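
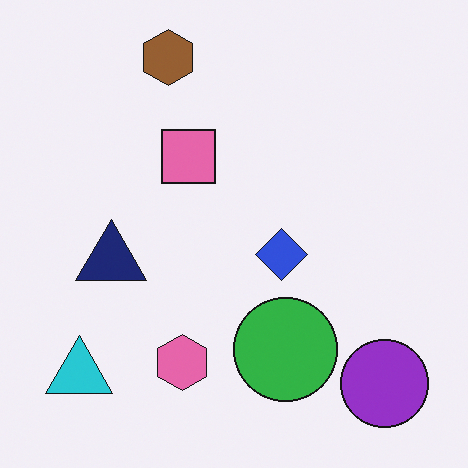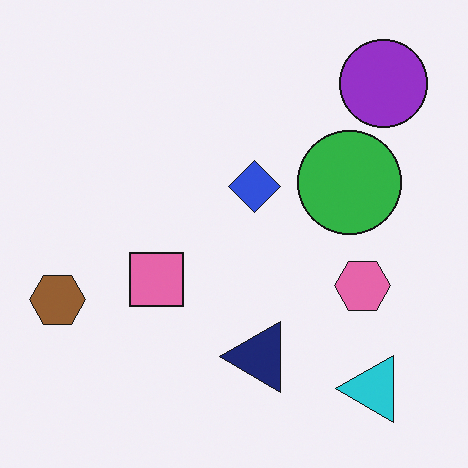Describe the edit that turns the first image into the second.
The image was rotated 90° counter-clockwise.

The purple circle sits in the bottom-right of the first image and the top-right of the second — consistent with a whole-image 90° counter-clockwise rotation.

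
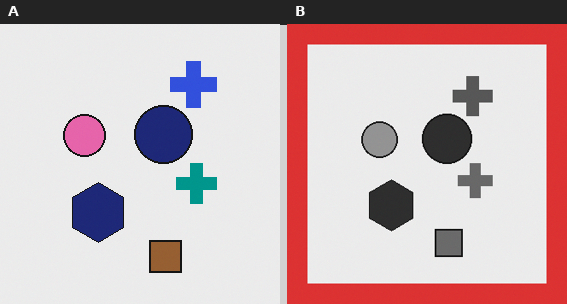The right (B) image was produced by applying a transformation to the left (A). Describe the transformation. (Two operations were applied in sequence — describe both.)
The transformation is: converted to grayscale, then framed with a red border.

All color is removed — every shape is now a shade of grey. A solid red frame runs around the edge of the right (B) image, with the content slightly shrunk inside it.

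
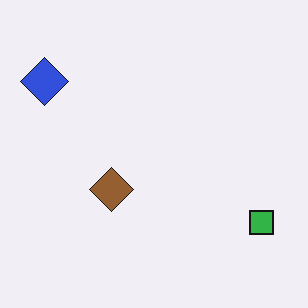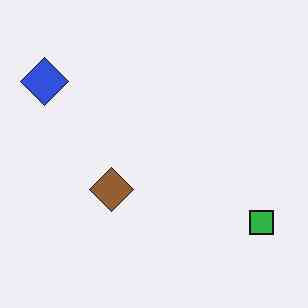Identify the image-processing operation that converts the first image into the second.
Given moderate JPEG compression.

Blocky 8×8 compression artifacts appear around shape edges and the flat background shows ringing — characteristic JPEG degradation.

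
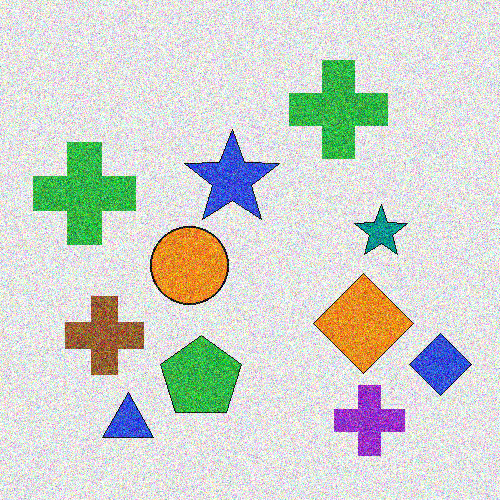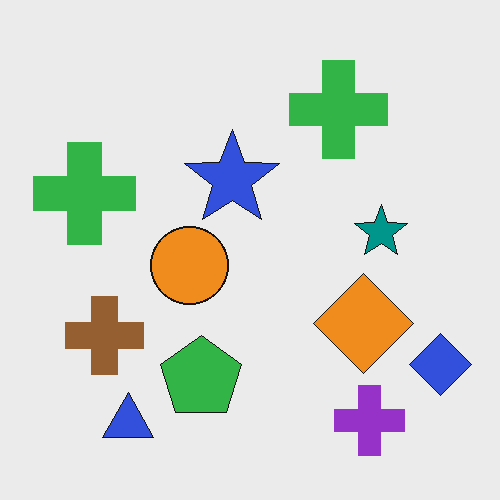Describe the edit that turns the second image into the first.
This is the original image degraded with heavy additive noise.

Random speckle covers the whole image, including the flat background.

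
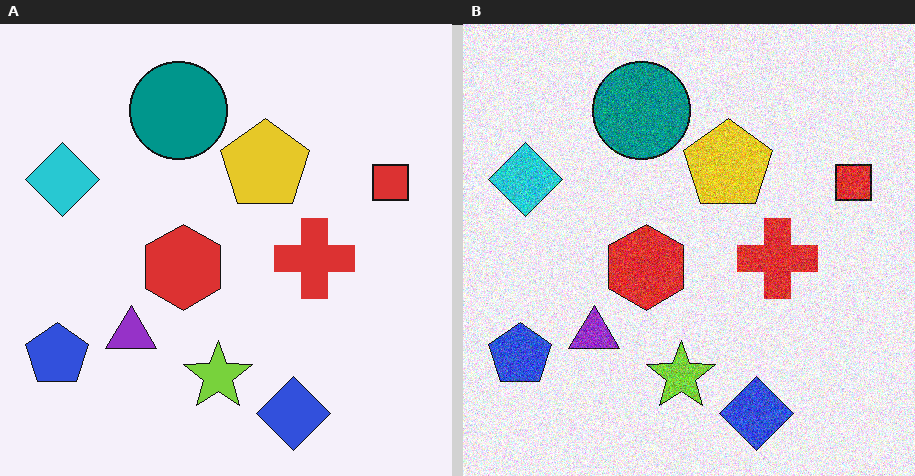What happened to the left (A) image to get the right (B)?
Degraded with a thick layer of grain.

Random speckle covers the whole image, including the flat background.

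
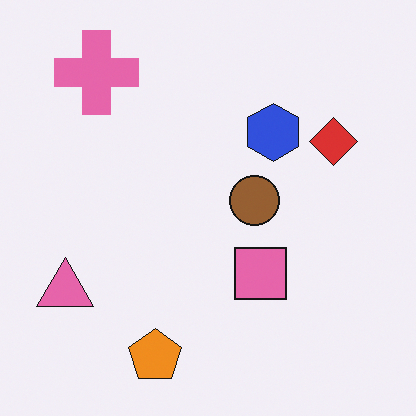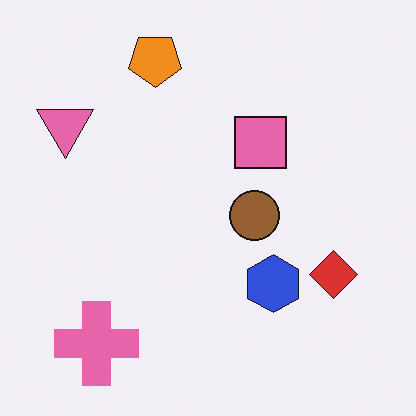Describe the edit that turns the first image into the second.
It was flipped vertically (top ↔ bottom).

The orange pentagon is in the bottom of the first image and the top of the second — shapes on opposite sides of the horizontal midline have swapped in a mirror flip.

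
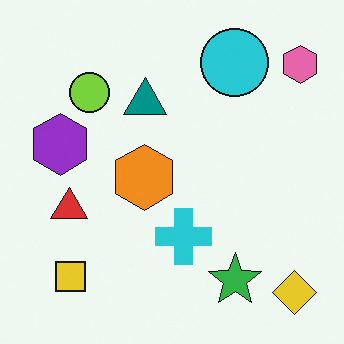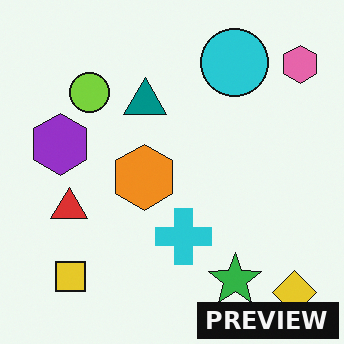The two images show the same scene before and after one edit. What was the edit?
Watermarked with the text "PREVIEW" in the lower-right corner.

A dark label reading "PREVIEW" appears in the lower-right corner.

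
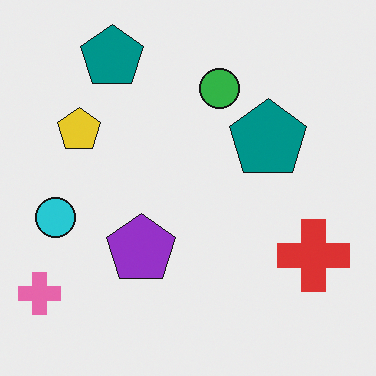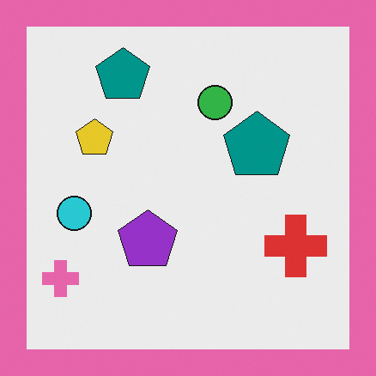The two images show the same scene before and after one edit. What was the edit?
This is the original image framed with a pink border.

A solid pink frame runs around the edge of the second image, with the content slightly shrunk inside it.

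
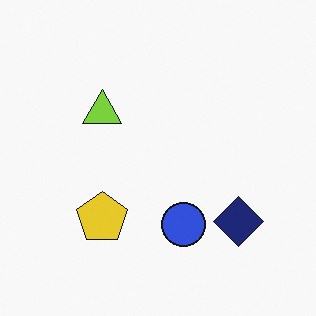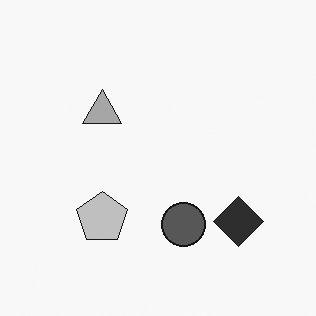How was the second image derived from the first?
It was converted to grayscale.

All color is removed — every shape is now a shade of grey.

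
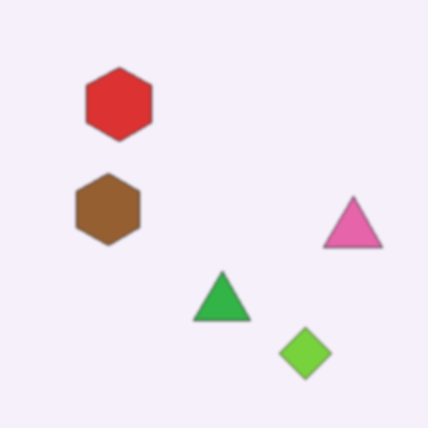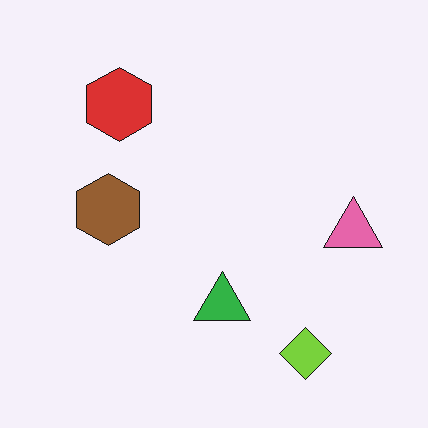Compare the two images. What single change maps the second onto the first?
It was slightly softened.

Shape edges and outlines are uniformly softened across the whole image.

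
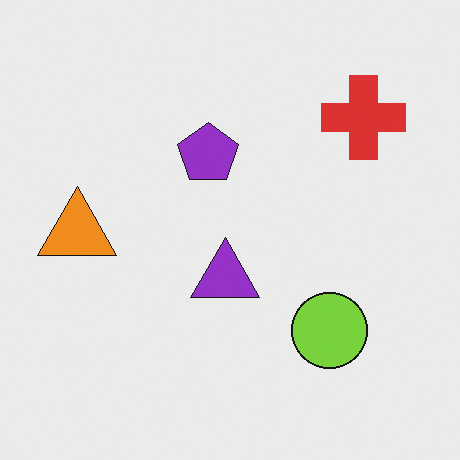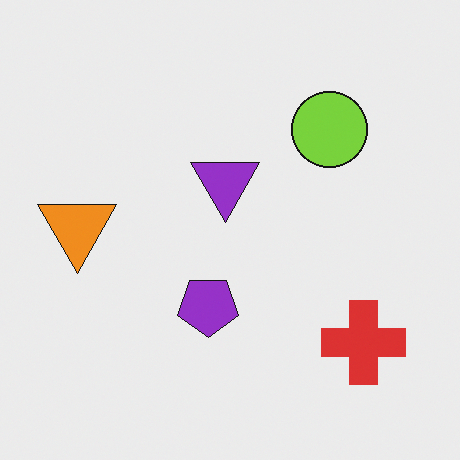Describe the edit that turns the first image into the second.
Flipped vertically (top ↔ bottom).

The red cross is in the top-right of the first image and the bottom-right of the second — shapes on opposite sides of the horizontal midline have swapped in a mirror flip.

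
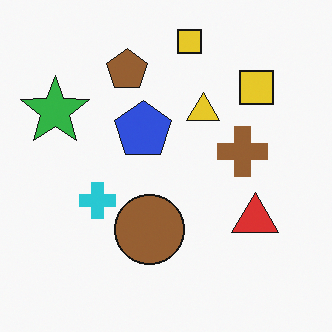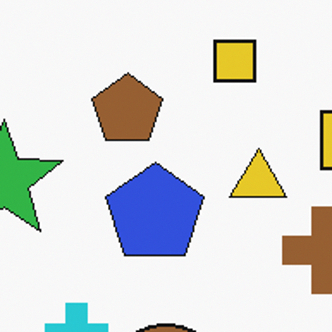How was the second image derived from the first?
The transformation is: cropped tightly and scaled back up.

The visible shapes are larger and the field of view is narrower; shapes near the original edges may be partly or wholly outside the frame — a crop-and-rescale.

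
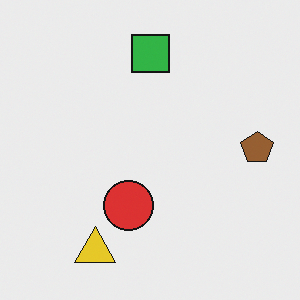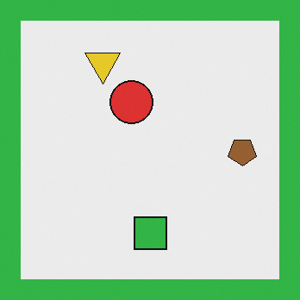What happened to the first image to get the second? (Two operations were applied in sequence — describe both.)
It was flipped vertically (top ↔ bottom), then framed with a green border.

The yellow triangle is in the bottom-left of the first image and the top-left of the second — shapes on opposite sides of the horizontal midline have swapped in a mirror flip. A solid green frame runs around the edge of the second image, with the content slightly shrunk inside it.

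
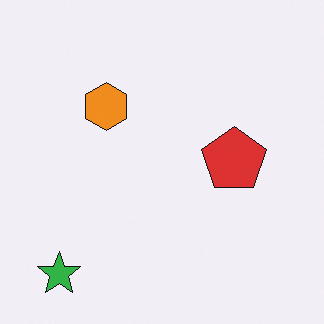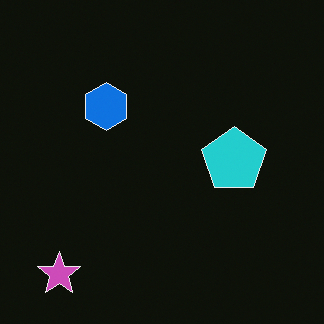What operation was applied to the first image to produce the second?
The second image is the first color-inverted (negative).

The light background has become dark and every shape's color is its complement — a photographic negative.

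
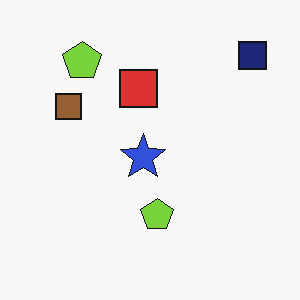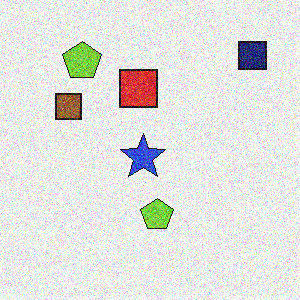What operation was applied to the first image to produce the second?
The transformation is: degraded with strong gaussian noise.

Random speckle covers the whole image, including the flat background.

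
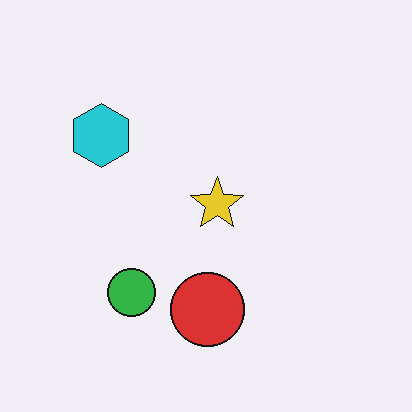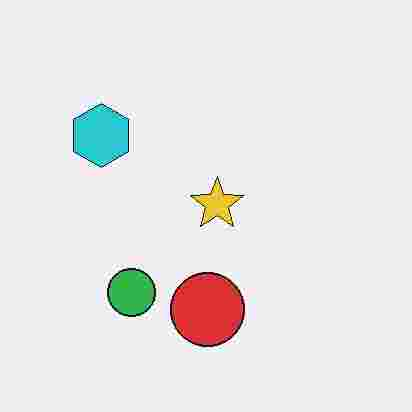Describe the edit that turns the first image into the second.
It was heavily JPEG-compressed with obvious blocking artifacts.

Blocky 8×8 compression artifacts appear around shape edges and the flat background shows ringing — characteristic JPEG degradation.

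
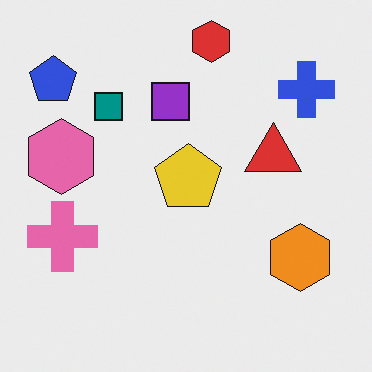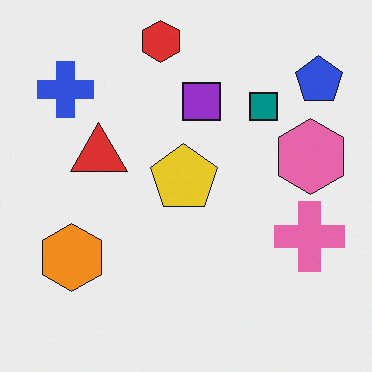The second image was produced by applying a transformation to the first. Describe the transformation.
It was flipped horizontally (left ↔ right).

The blue pentagon is in the top-left of the first image and the top-right of the second — shapes on opposite sides of the vertical midline have swapped in a mirror flip.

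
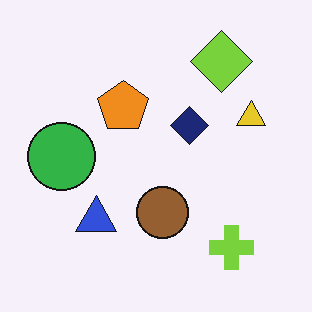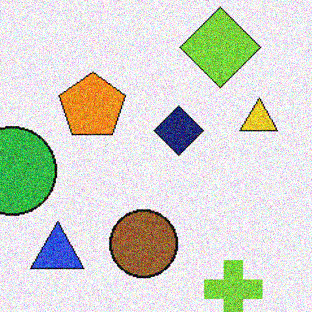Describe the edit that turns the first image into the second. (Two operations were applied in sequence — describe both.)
The transformation is: cropped to a modestly smaller region and rescaled, then degraded with moderate additive noise.

The visible shapes are larger and the field of view is narrower; shapes near the original edges may be partly or wholly outside the frame — a crop-and-rescale. Random speckle covers the whole image, including the flat background.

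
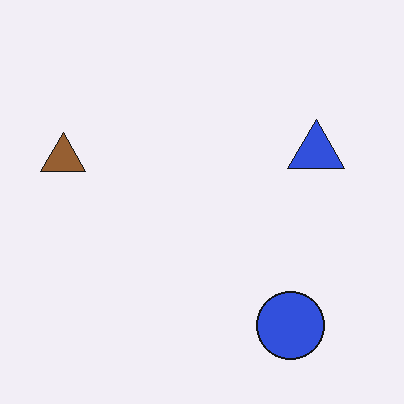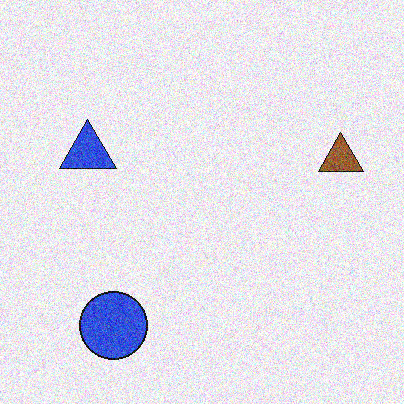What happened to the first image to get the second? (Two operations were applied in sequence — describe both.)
It was degraded with moderate additive noise, then flipped horizontally (left ↔ right).

Random speckle covers the whole image, including the flat background. The brown triangle is in the left of the first image and the right of the second — shapes on opposite sides of the vertical midline have swapped in a mirror flip.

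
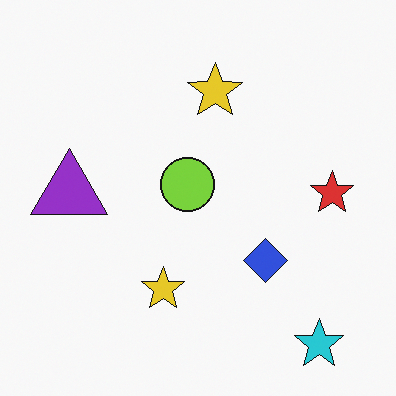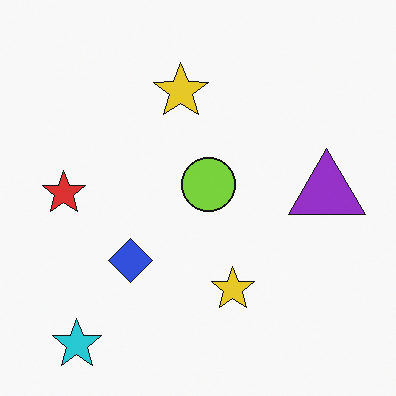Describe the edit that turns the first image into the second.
It was flipped horizontally (left ↔ right).

The red star is in the right of the first image and the left of the second — shapes on opposite sides of the vertical midline have swapped in a mirror flip.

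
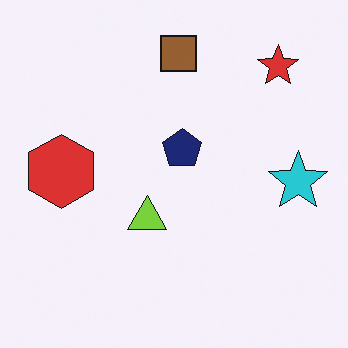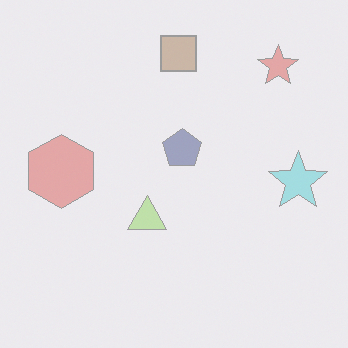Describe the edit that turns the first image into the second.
The transformation is: given much lower contrast.

Tones are pushed toward mid-grey across the whole image — a global contrast change.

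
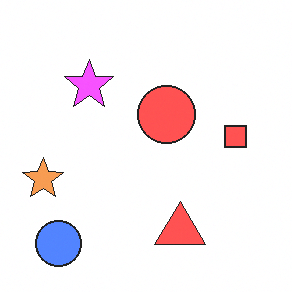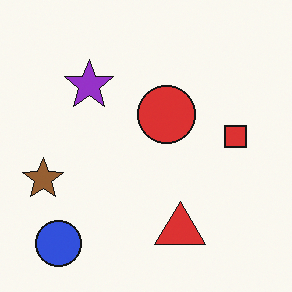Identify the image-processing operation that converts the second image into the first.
The transformation is: brightened a lot.

Every pixel — background and shapes alike — is uniformly brightened.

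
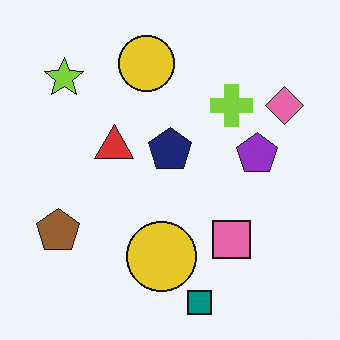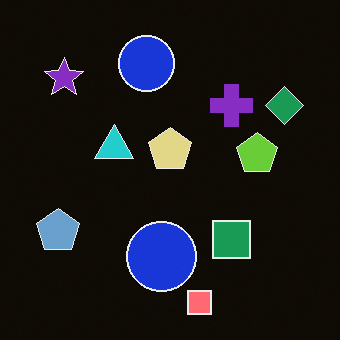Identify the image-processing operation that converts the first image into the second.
The second image is the first color-inverted (negative).

The light background has become dark and every shape's color is its complement — a photographic negative.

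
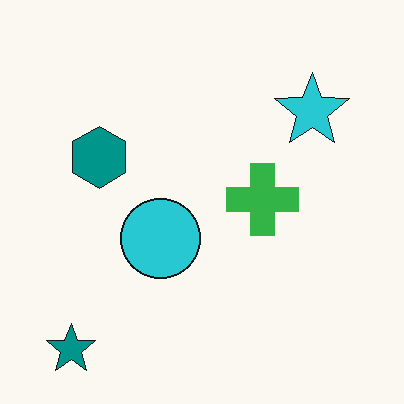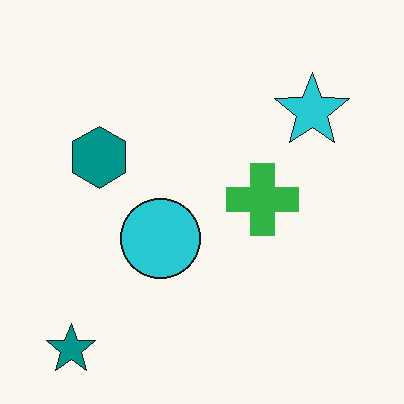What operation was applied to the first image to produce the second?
JPEG-compressed with visible artifacts.

Blocky 8×8 compression artifacts appear around shape edges and the flat background shows ringing — characteristic JPEG degradation.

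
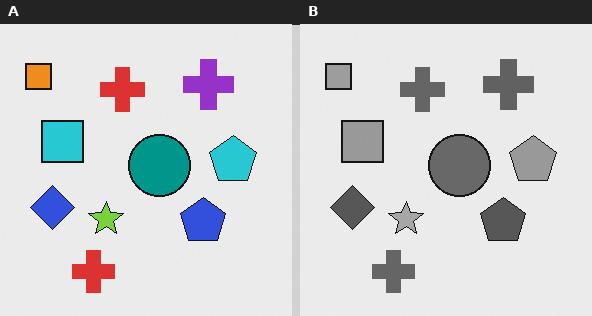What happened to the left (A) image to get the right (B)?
The transformation is: converted to grayscale.

All color is removed — every shape is now a shade of grey.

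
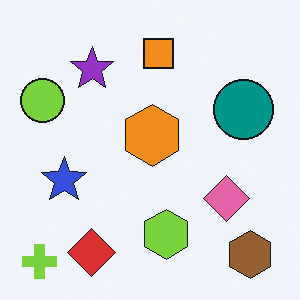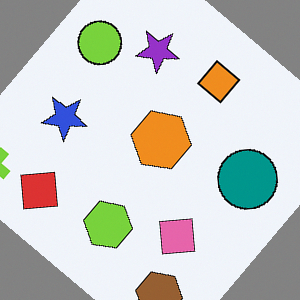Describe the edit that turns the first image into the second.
The second image is the first rotated clockwise by a large amount — several tens of degrees.

Every shape is tilted by the same angle and the image corners show triangular fill wedges — a whole-image rotation by a non-right angle.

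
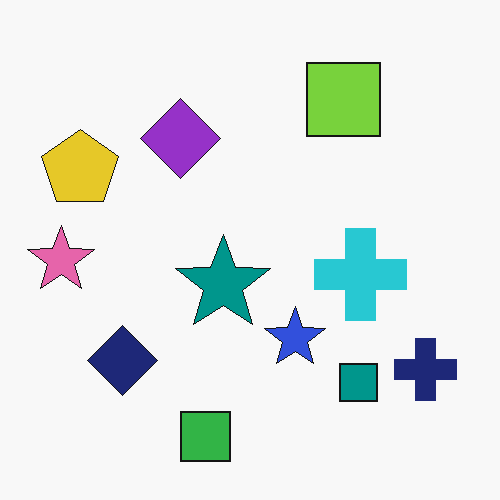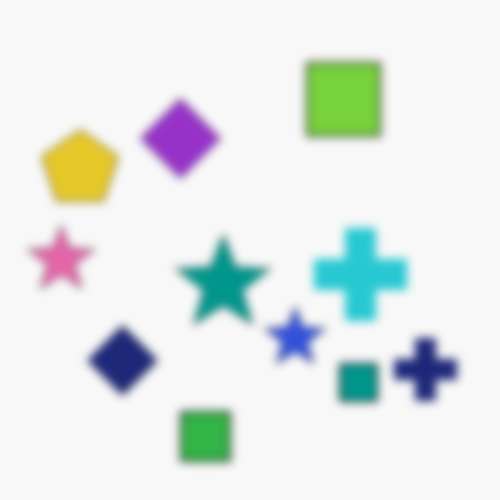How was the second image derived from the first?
It was moderately blurred.

Shape edges and outlines are uniformly softened across the whole image.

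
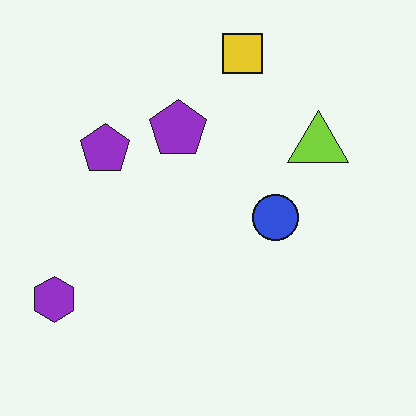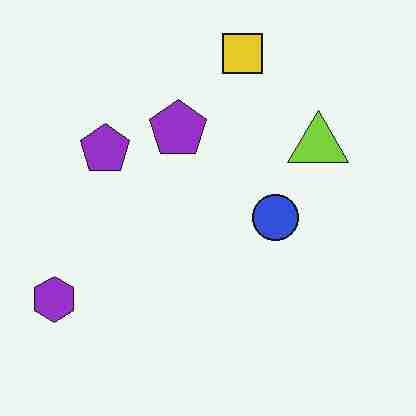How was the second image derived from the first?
Degraded with heavy JPEG compression.

Blocky 8×8 compression artifacts appear around shape edges and the flat background shows ringing — characteristic JPEG degradation.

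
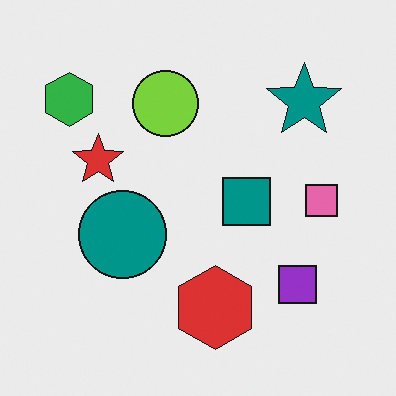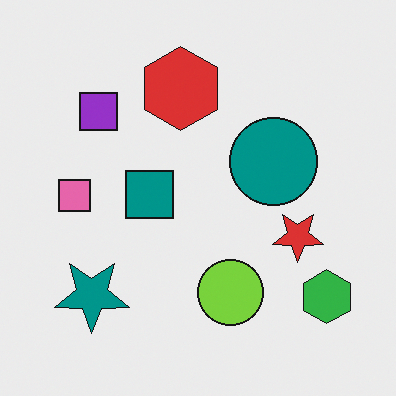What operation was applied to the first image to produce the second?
This is the original image rotated 180°.

The green hexagon sits in the top-left of the first image and the bottom-right of the second — consistent with a whole-image 180° rotation.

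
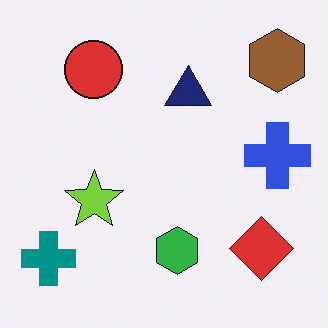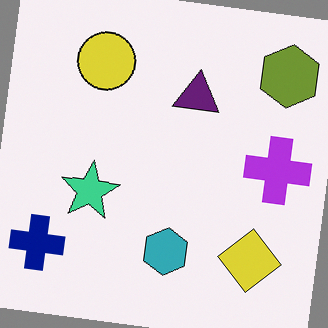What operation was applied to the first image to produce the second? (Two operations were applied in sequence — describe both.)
The transformation is: rotated clockwise by a few degrees, then hue-shifted by a small amount.

Every shape is tilted by the same angle and the image corners show triangular fill wedges — a whole-image rotation by a non-right angle. Every shape's color has rotated by the same amount around the hue wheel — a uniform hue shift.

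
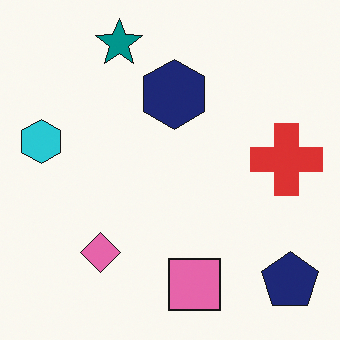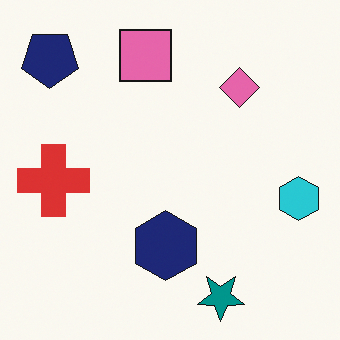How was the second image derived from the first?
The image was rotated 180°.

The navy pentagon sits in the bottom-right of the first image and the top-left of the second — consistent with a whole-image 180° rotation.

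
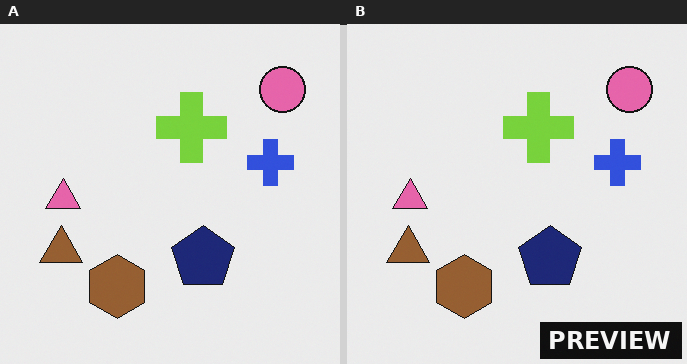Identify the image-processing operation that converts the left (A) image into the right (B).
Watermarked with the text "PREVIEW" in the lower-right corner.

A dark label reading "PREVIEW" appears in the lower-right corner.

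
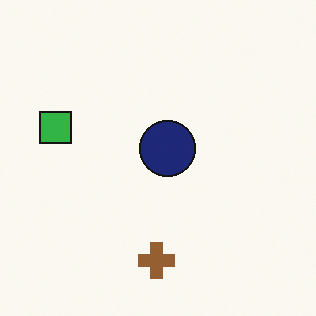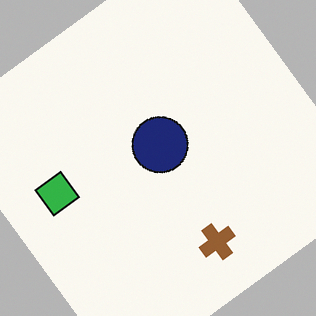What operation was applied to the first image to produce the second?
This is the original image rotated counter-clockwise by a large amount — several tens of degrees.

Every shape is tilted by the same angle and the image corners show triangular fill wedges — a whole-image rotation by a non-right angle.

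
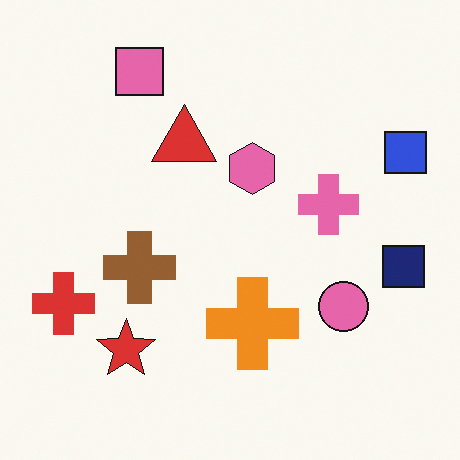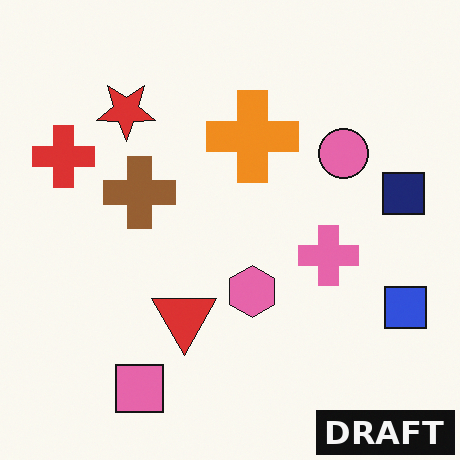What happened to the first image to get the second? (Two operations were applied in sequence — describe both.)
This is the original image flipped vertically (top ↔ bottom), then watermarked with the text "DRAFT" in the lower-right corner.

The pink square is in the top-left of the first image and the bottom-left of the second — shapes on opposite sides of the horizontal midline have swapped in a mirror flip. A dark label reading "DRAFT" appears in the lower-right corner.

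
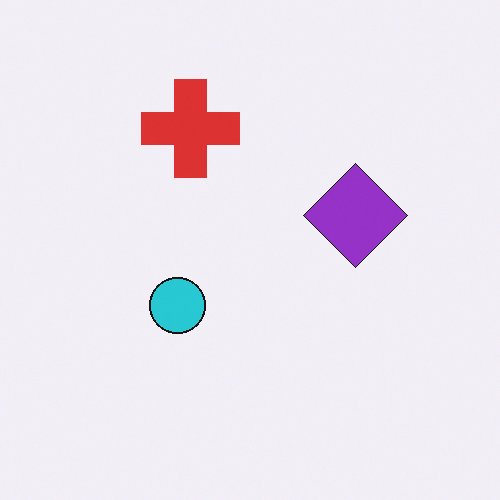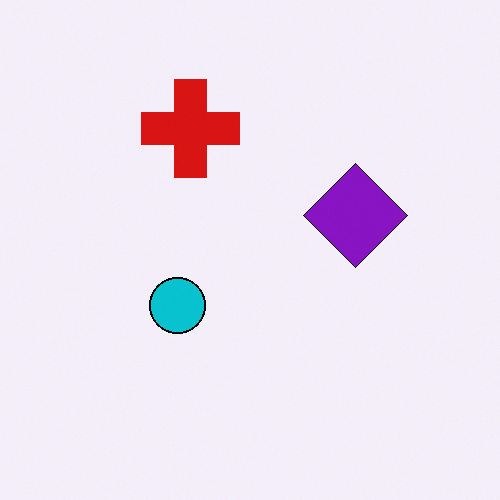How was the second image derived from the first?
This is the original image given slightly increased contrast.

Tones are pushed away from mid-grey across the whole image — a global contrast change.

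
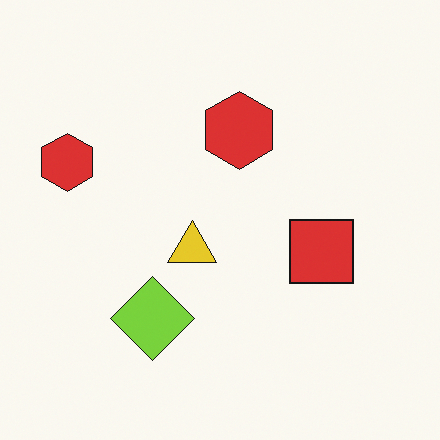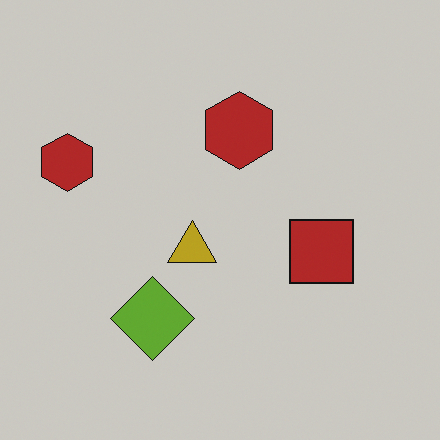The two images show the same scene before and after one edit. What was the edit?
This is the original image slightly darkened.

Every pixel — background and shapes alike — is uniformly darkened.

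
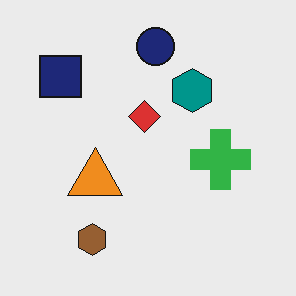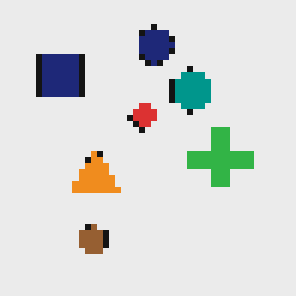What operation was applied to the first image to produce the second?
This is the original image moderately pixelated.

Shapes are reduced to large square blocks; fine edges and outlines are lost — a downscale-then-upscale (mosaic) effect.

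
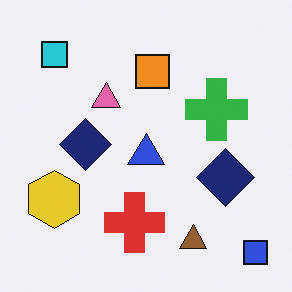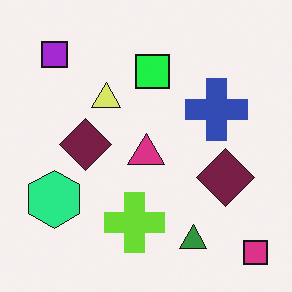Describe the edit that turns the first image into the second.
The second image is the first hue-shifted noticeably.

Every shape's color has rotated by the same amount around the hue wheel — a uniform hue shift.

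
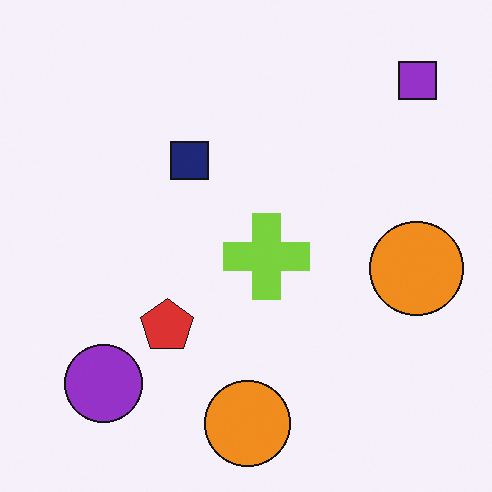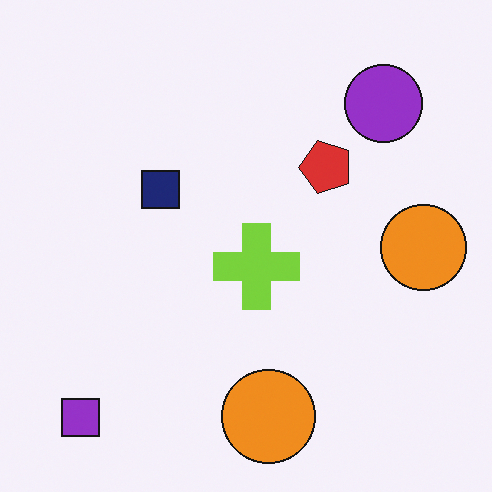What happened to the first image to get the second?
The transformation is: transposed (reflected across the top-left ↔ bottom-right diagonal).

Shapes have swapped their row and column positions — what was in the top-right is now in the bottom-left — a diagonal reflection.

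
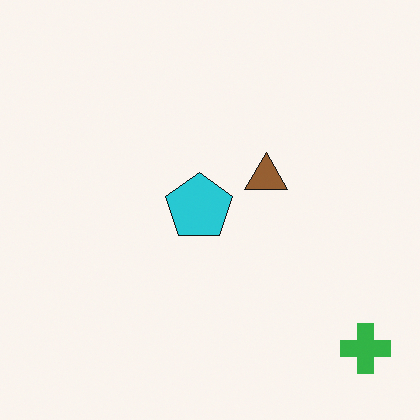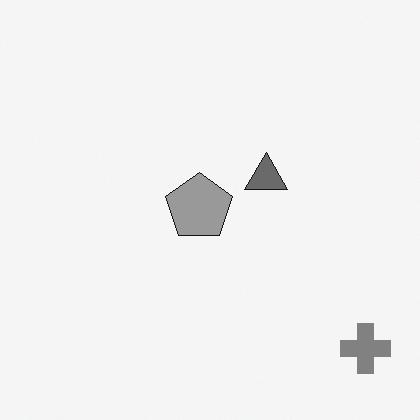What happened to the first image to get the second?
The second image is the first converted to grayscale.

All color is removed — every shape is now a shade of grey.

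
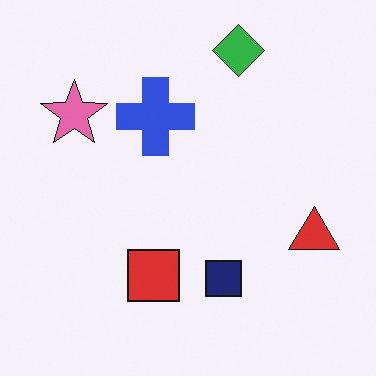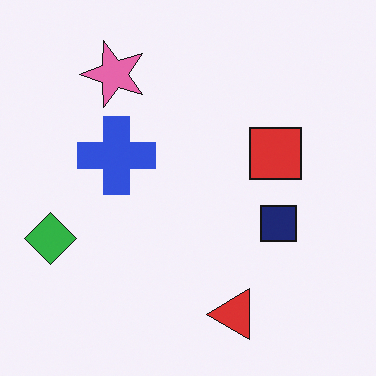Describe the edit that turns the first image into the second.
This is the original image transposed (reflected across the top-left ↔ bottom-right diagonal).

Shapes have swapped their row and column positions — what was in the top-right is now in the bottom-left — a diagonal reflection.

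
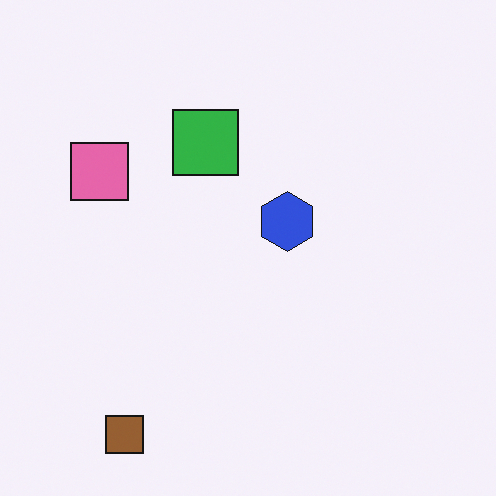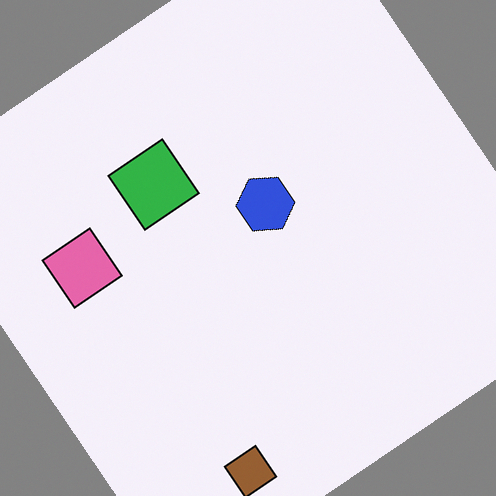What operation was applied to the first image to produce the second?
Rotated counter-clockwise by a large amount — several tens of degrees.

Every shape is tilted by the same angle and the image corners show triangular fill wedges — a whole-image rotation by a non-right angle.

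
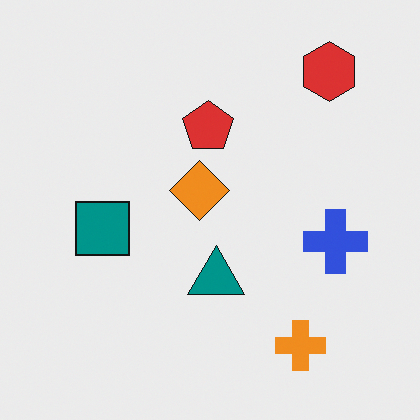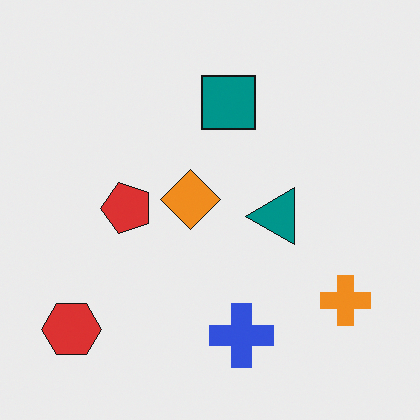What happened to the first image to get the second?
Transposed (reflected across the top-left ↔ bottom-right diagonal).

Shapes have swapped their row and column positions — what was in the top-right is now in the bottom-left — a diagonal reflection.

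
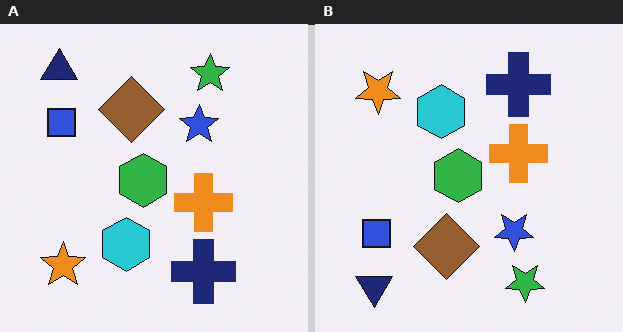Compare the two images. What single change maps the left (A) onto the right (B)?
The image was flipped vertically (top ↔ bottom).

The navy triangle is in the top-left of the left (A) image and the bottom-left of the right (B) — shapes on opposite sides of the horizontal midline have swapped in a mirror flip.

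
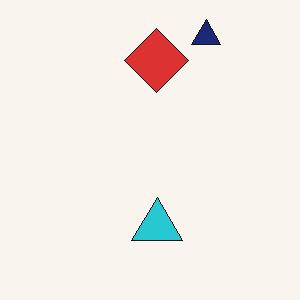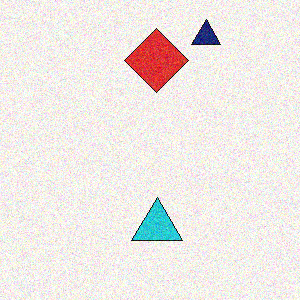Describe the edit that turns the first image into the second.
The transformation is: degraded with moderate additive noise.

Random speckle covers the whole image, including the flat background.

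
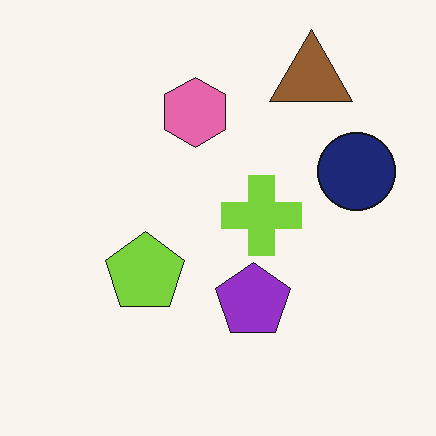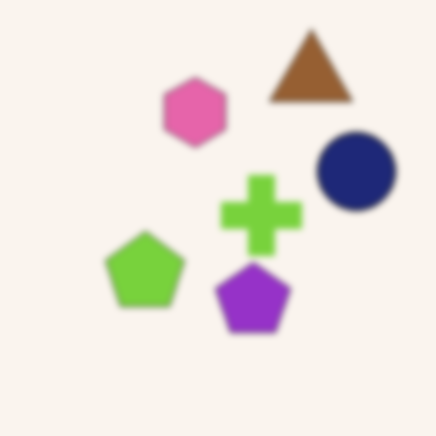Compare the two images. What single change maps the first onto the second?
The image was moderately blurred.

Shape edges and outlines are uniformly softened across the whole image.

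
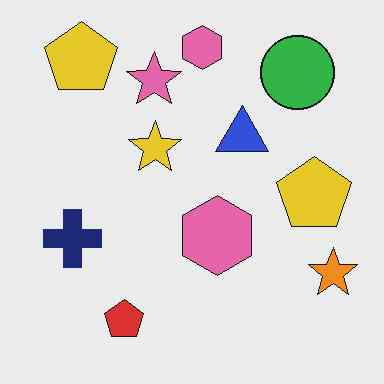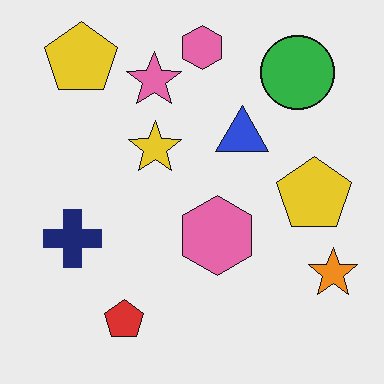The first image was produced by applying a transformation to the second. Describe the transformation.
It was JPEG-compressed with visible artifacts.

Blocky 8×8 compression artifacts appear around shape edges and the flat background shows ringing — characteristic JPEG degradation.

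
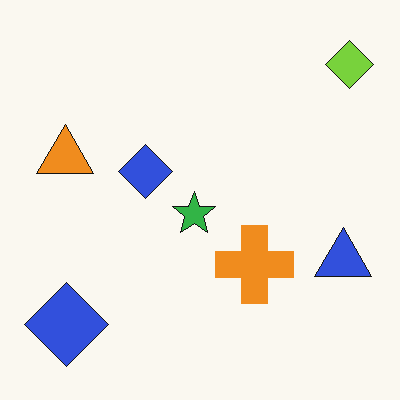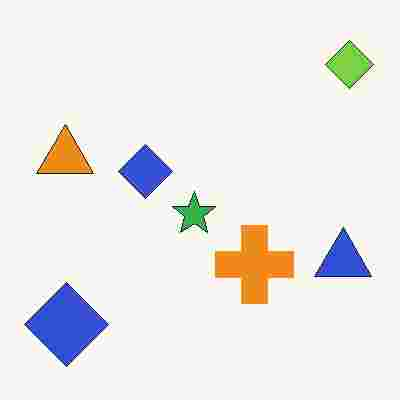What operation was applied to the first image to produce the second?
This is the original image heavily JPEG-compressed with obvious blocking artifacts.

Blocky 8×8 compression artifacts appear around shape edges and the flat background shows ringing — characteristic JPEG degradation.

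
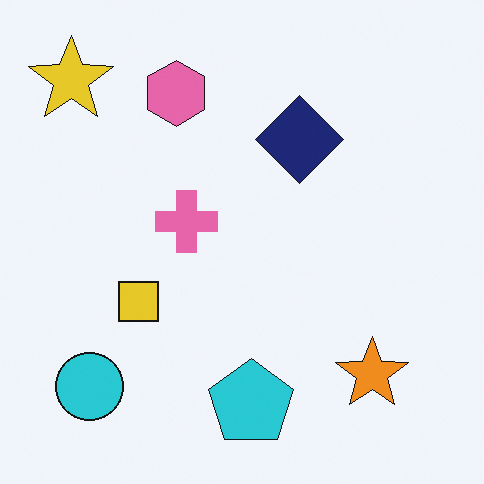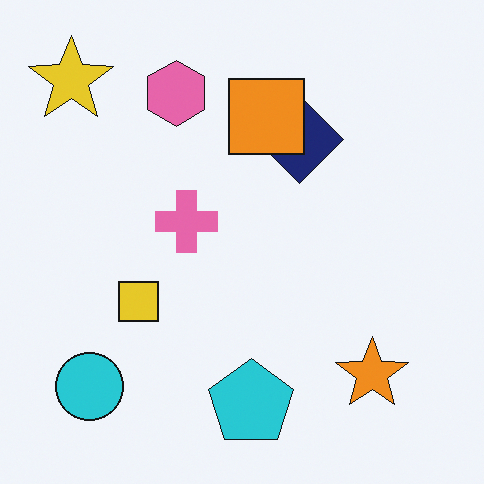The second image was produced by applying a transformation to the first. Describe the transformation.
The transformation is: overlaid with an additional orange square.

An orange square appears in the second image that is absent from the first.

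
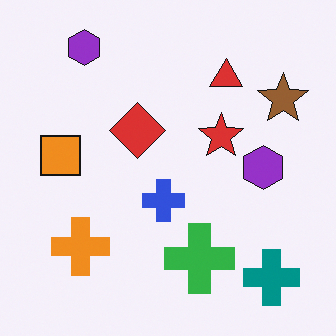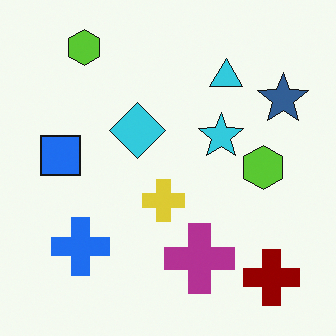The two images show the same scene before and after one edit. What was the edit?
This is the original image hue-shifted by a large amount.

Every shape's color has rotated by the same amount around the hue wheel — a uniform hue shift.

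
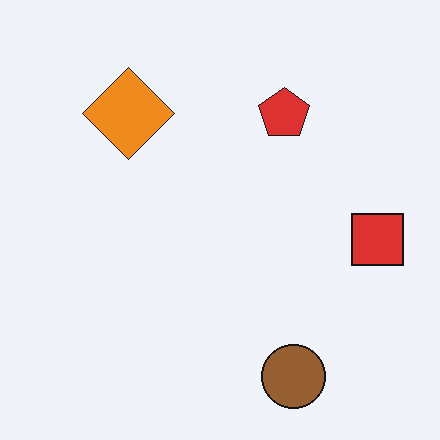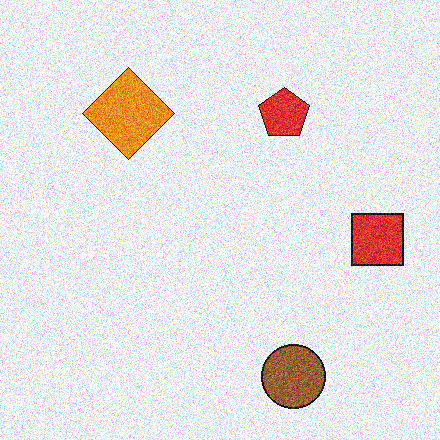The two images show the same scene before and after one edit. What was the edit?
This is the original image degraded with a thick layer of grain.

Random speckle covers the whole image, including the flat background.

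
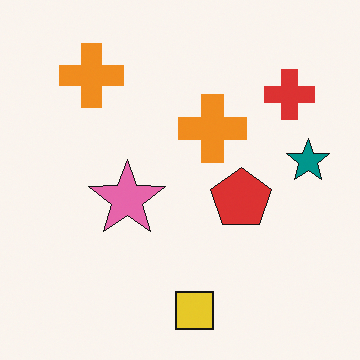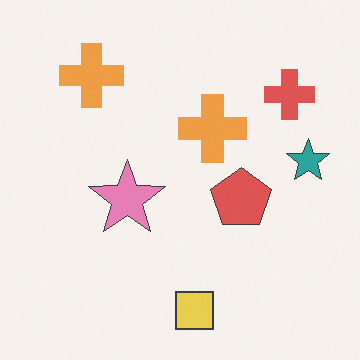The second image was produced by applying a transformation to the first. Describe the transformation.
The image was given slightly reduced contrast.

Tones are pushed toward mid-grey across the whole image — a global contrast change.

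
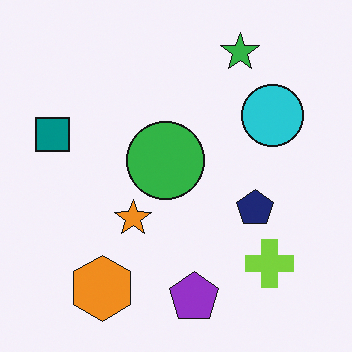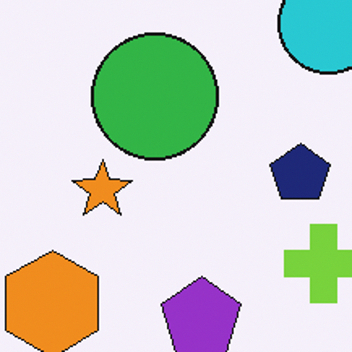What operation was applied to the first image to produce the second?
The transformation is: cropped tightly and scaled back up.

The visible shapes are larger and the field of view is narrower; shapes near the original edges may be partly or wholly outside the frame — a crop-and-rescale.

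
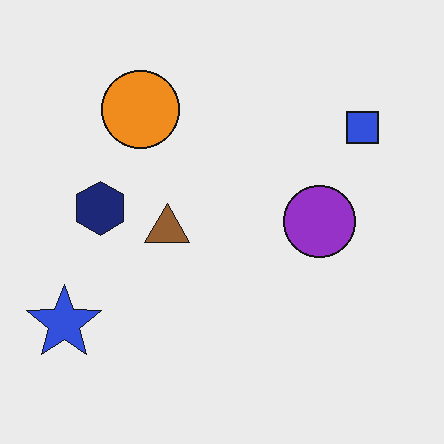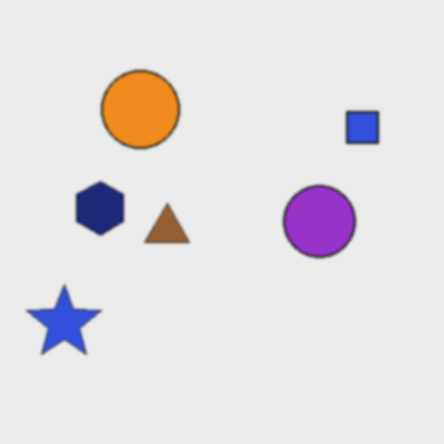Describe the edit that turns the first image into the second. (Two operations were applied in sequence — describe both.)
It was lightly blurred, then given moderate JPEG compression.

Shape edges and outlines are uniformly softened across the whole image. Blocky 8×8 compression artifacts appear around shape edges and the flat background shows ringing — characteristic JPEG degradation.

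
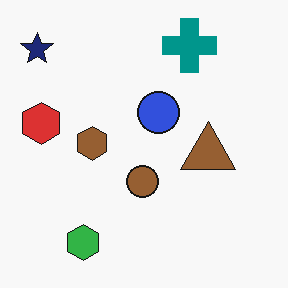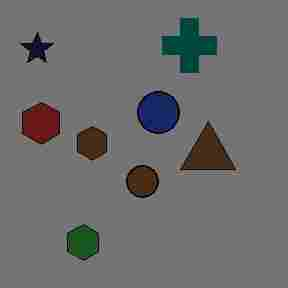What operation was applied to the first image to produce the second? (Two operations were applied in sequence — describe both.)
This is the original image substantially darkened, then degraded with heavy JPEG compression.

Every pixel — background and shapes alike — is uniformly darkened. Blocky 8×8 compression artifacts appear around shape edges and the flat background shows ringing — characteristic JPEG degradation.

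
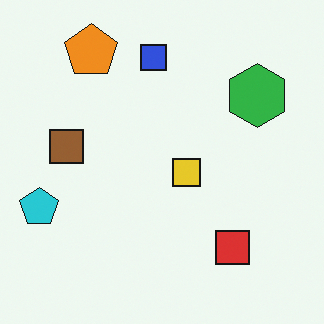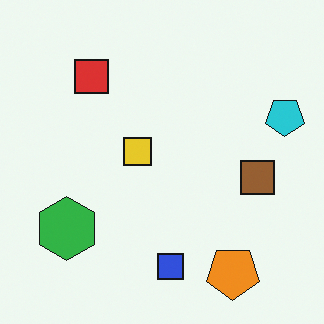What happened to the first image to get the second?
The transformation is: rotated 180°.

The orange pentagon sits in the top-left of the first image and the bottom-right of the second — consistent with a whole-image 180° rotation.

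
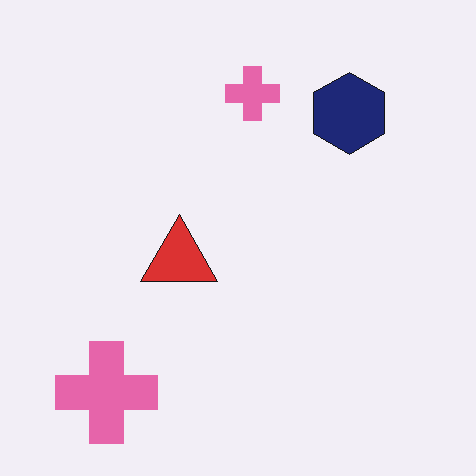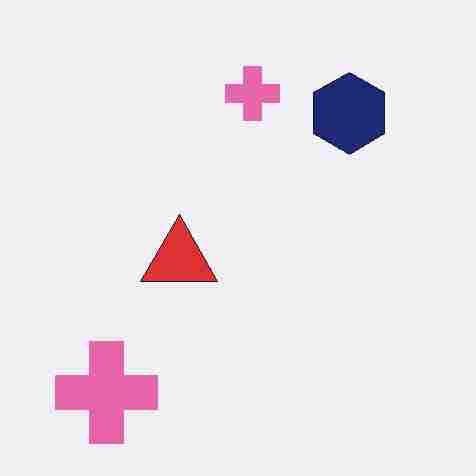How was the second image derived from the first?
The image was heavily JPEG-compressed with obvious blocking artifacts.

Blocky 8×8 compression artifacts appear around shape edges and the flat background shows ringing — characteristic JPEG degradation.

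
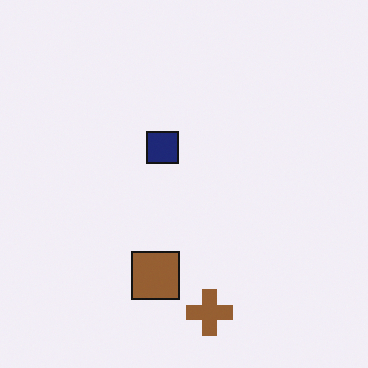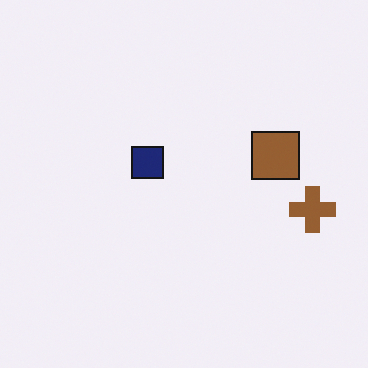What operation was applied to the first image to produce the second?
The second image is the first transposed (reflected across the top-left ↔ bottom-right diagonal).

Shapes have swapped their row and column positions — what was in the top-right is now in the bottom-left — a diagonal reflection.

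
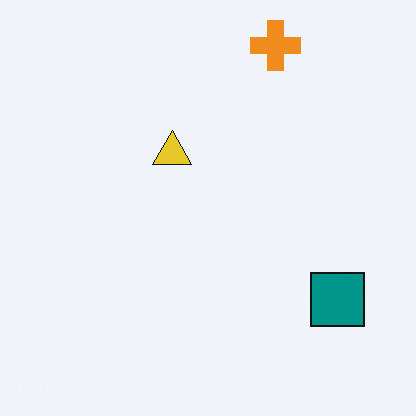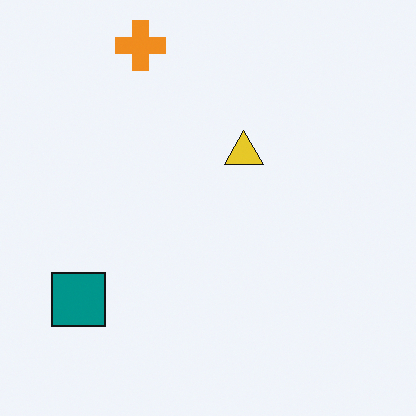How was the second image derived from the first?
The image was flipped horizontally (left ↔ right).

The teal square is in the bottom-right of the first image and the bottom-left of the second — shapes on opposite sides of the vertical midline have swapped in a mirror flip.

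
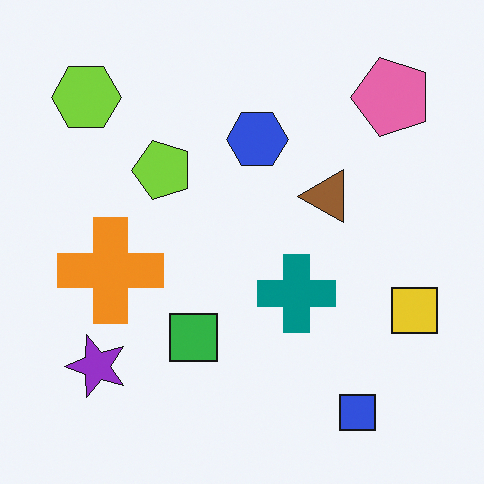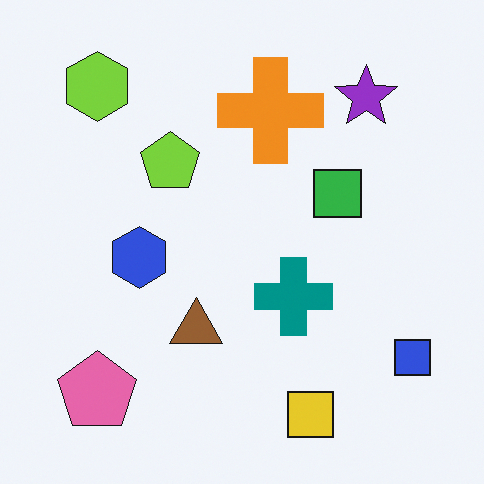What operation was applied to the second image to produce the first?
Transposed (reflected across the top-left ↔ bottom-right diagonal).

Shapes have swapped their row and column positions — what was in the top-right is now in the bottom-left — a diagonal reflection.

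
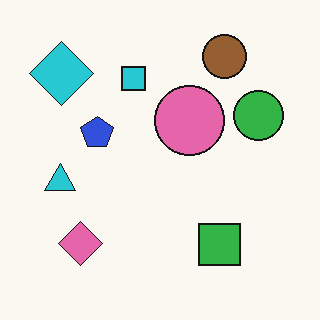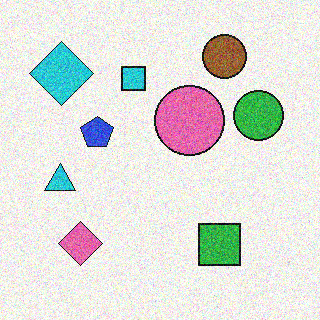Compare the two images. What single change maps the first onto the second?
This is the original image degraded with moderate additive noise.

Random speckle covers the whole image, including the flat background.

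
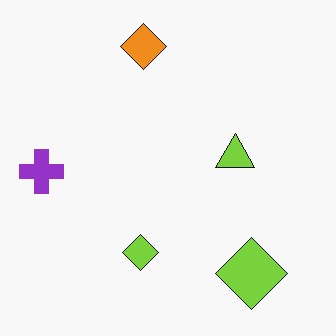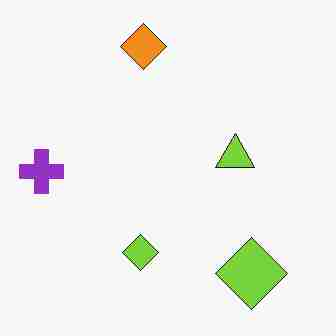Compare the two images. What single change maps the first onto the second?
The second image is the first degraded with heavy JPEG compression.

Blocky 8×8 compression artifacts appear around shape edges and the flat background shows ringing — characteristic JPEG degradation.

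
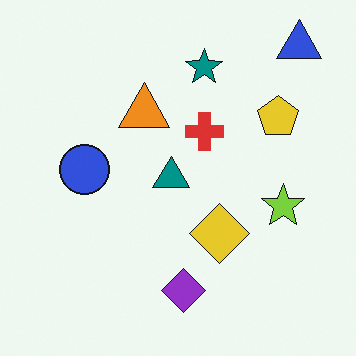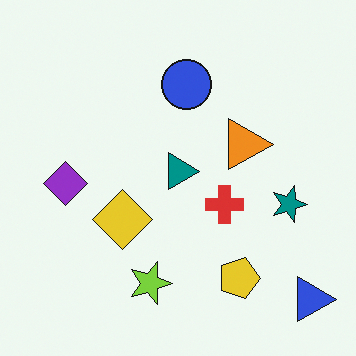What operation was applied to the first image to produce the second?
The transformation is: rotated 90° clockwise.

The blue triangle sits in the top-right of the first image and the bottom-right of the second — consistent with a whole-image 90° clockwise rotation.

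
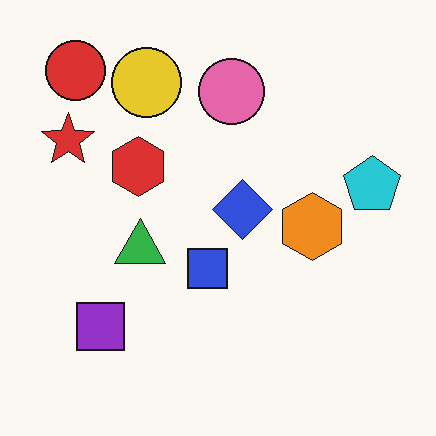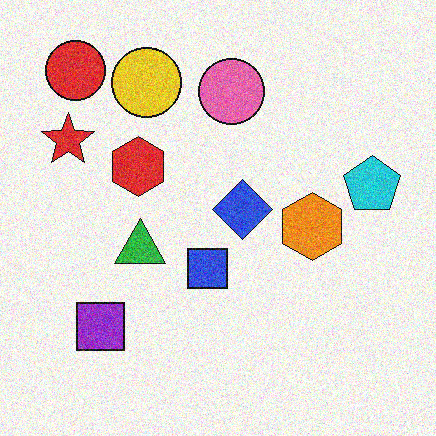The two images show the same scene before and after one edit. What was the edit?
Degraded with moderate additive noise.

Random speckle covers the whole image, including the flat background.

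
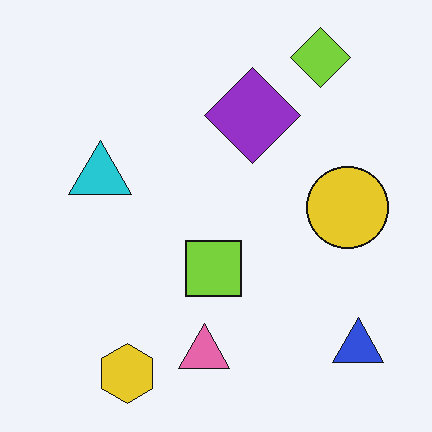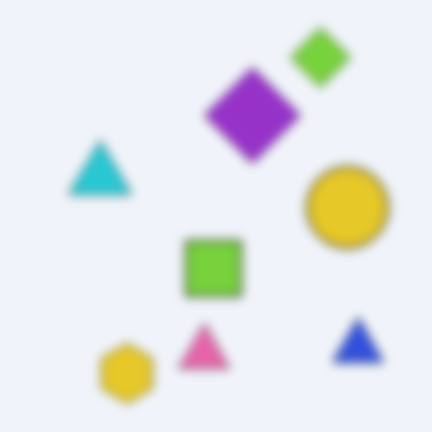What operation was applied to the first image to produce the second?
Heavily blurred.

Shape edges and outlines are uniformly softened across the whole image.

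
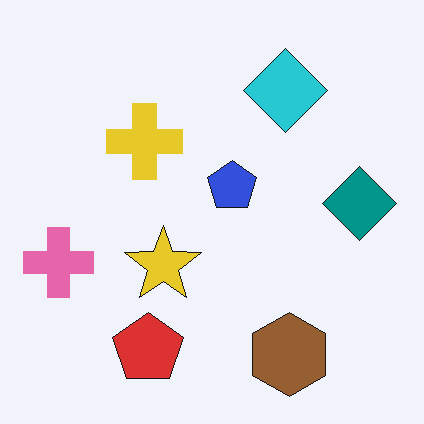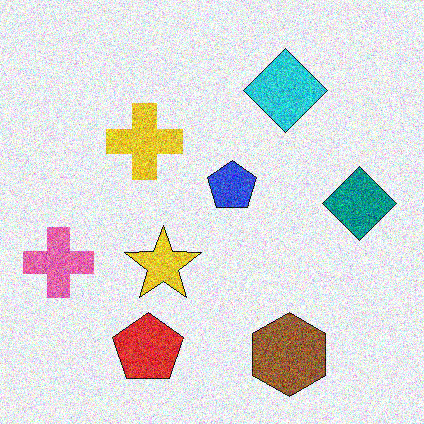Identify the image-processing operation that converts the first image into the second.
This is the original image degraded with heavy additive noise.

Random speckle covers the whole image, including the flat background.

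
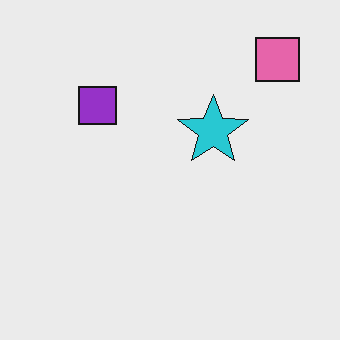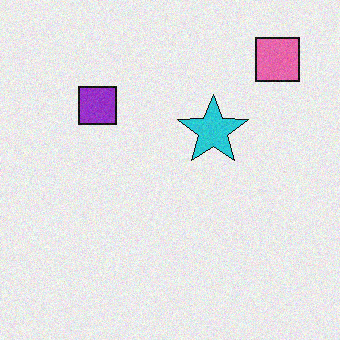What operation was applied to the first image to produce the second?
The image was degraded with a light layer of grain.

Random speckle covers the whole image, including the flat background.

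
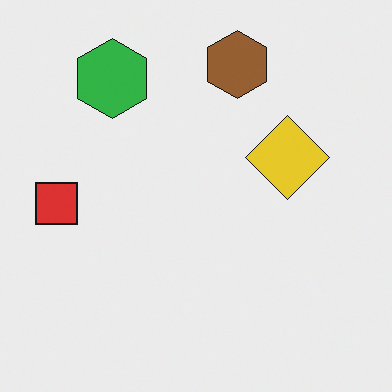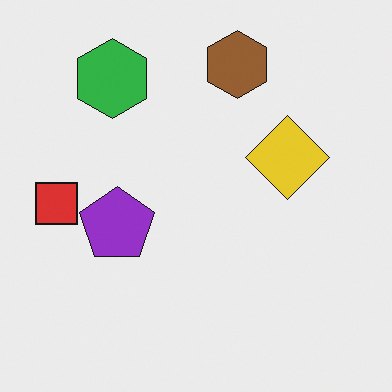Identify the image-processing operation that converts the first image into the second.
The transformation is: overlaid with an additional purple pentagon.

A purple pentagon appears in the second image that is absent from the first.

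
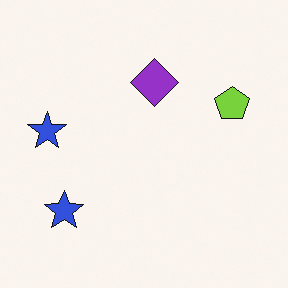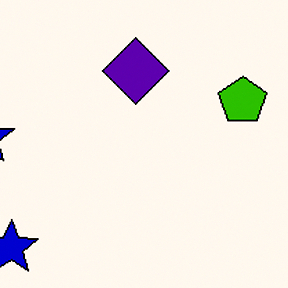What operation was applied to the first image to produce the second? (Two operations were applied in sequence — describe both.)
It was cropped slightly and scaled back up, then given much higher contrast.

The visible shapes are larger and the field of view is narrower; shapes near the original edges may be partly or wholly outside the frame — a crop-and-rescale. Tones are pushed away from mid-grey across the whole image — a global contrast change.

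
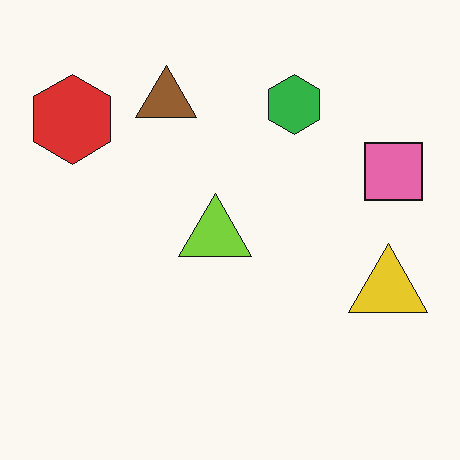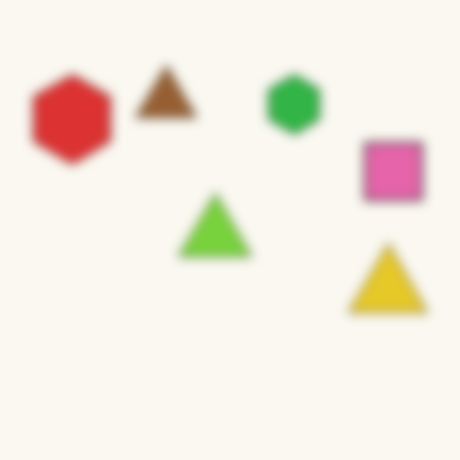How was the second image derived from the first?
The second image is the first heavily blurred.

Shape edges and outlines are uniformly softened across the whole image.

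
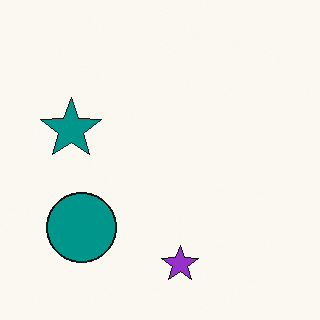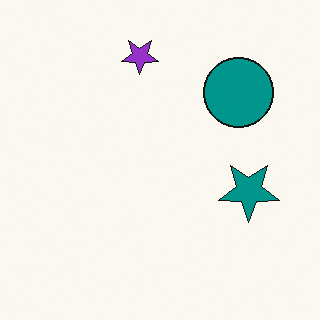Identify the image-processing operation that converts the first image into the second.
The image was rotated 180°.

The purple star sits in the bottom of the first image and the top of the second — consistent with a whole-image 180° rotation.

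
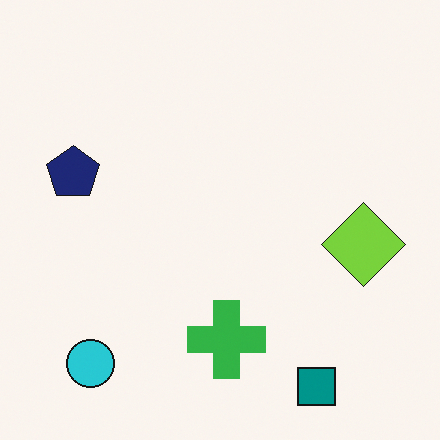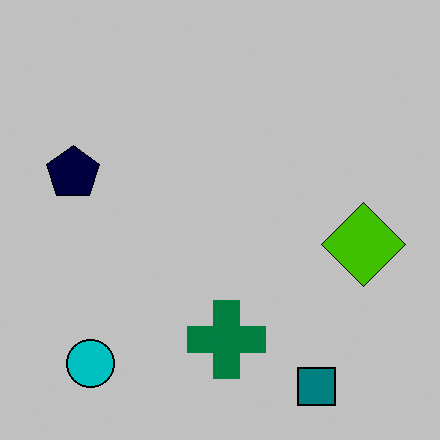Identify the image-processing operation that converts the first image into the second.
Heavily posterized to just a handful of flat colors.

Each flat color has snapped to a coarser quantized level — most visibly, the near-white background has dropped to a flat grey.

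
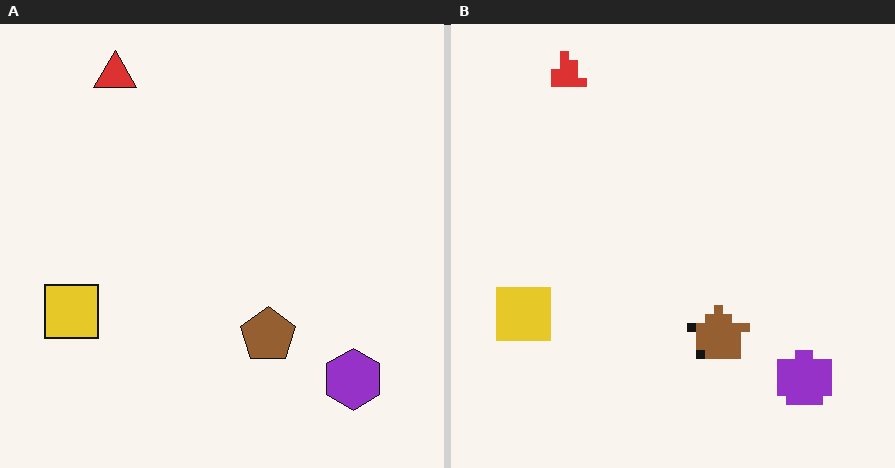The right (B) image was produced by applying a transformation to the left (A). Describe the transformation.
The right (B) image is the left (A) heavily pixelated into large blocks.

Shapes are reduced to large square blocks; fine edges and outlines are lost — a downscale-then-upscale (mosaic) effect.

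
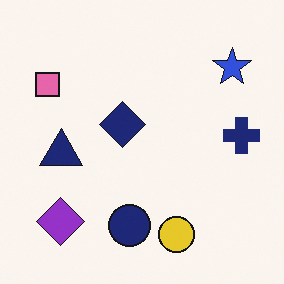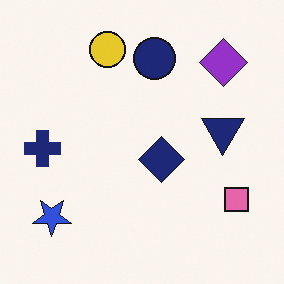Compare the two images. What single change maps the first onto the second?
It was rotated 180°.

The blue star sits in the top-right of the first image and the bottom-left of the second — consistent with a whole-image 180° rotation.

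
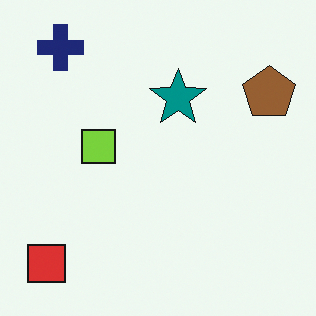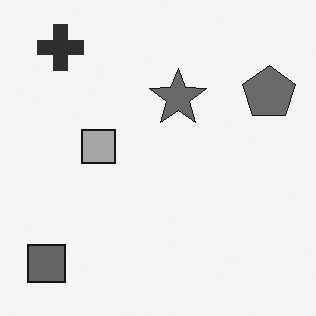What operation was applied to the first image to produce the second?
This is the original image converted to grayscale.

All color is removed — every shape is now a shade of grey.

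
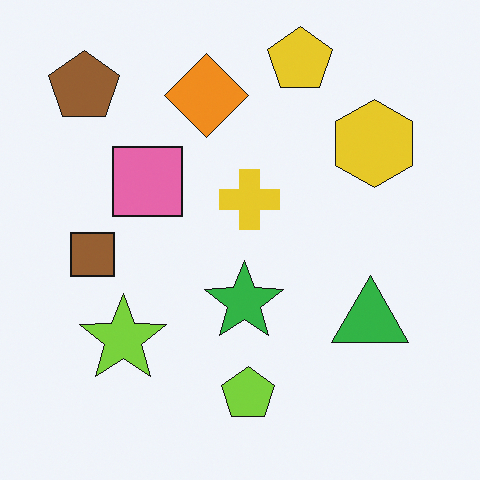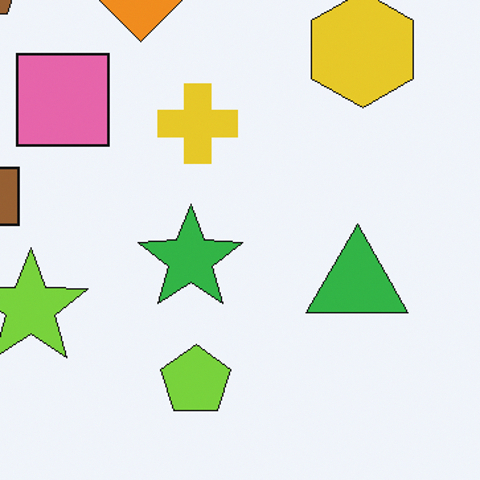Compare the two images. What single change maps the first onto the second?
It was cropped slightly and scaled back up.

The visible shapes are larger and the field of view is narrower; shapes near the original edges may be partly or wholly outside the frame — a crop-and-rescale.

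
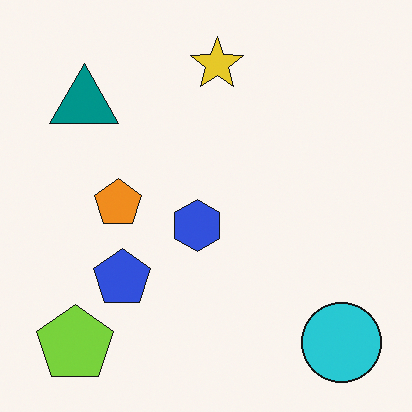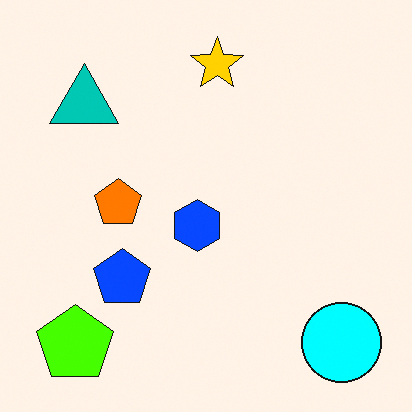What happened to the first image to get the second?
This is the original image made much more vivid (saturation change).

All colors are more vivid — a global saturation change.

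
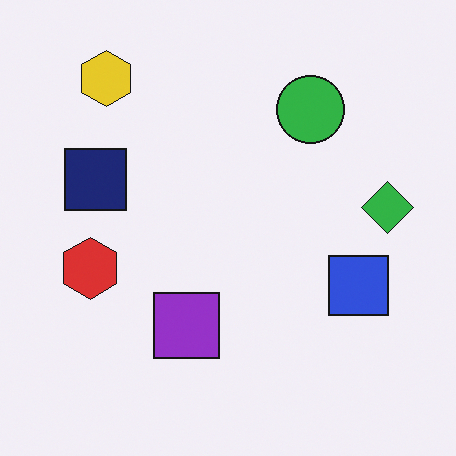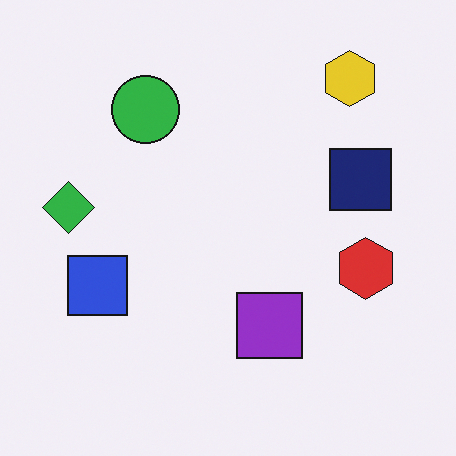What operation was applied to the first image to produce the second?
It was flipped horizontally (left ↔ right).

The green diamond is in the right of the first image and the left of the second — shapes on opposite sides of the vertical midline have swapped in a mirror flip.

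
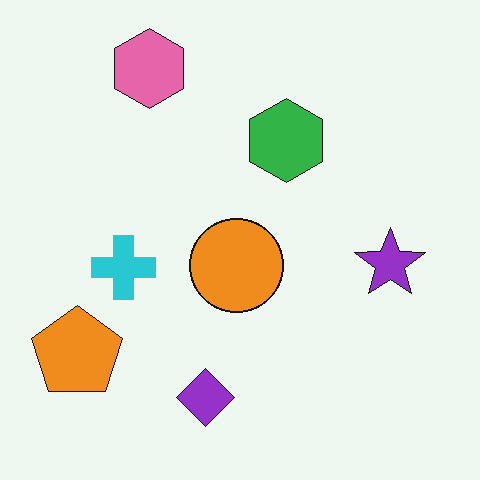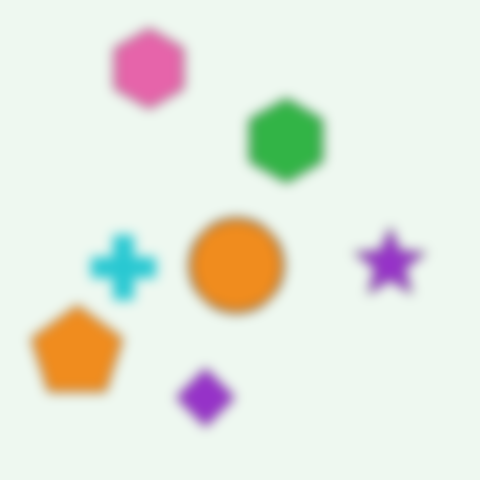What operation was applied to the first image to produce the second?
Strongly gaussian-blurred.

Shape edges and outlines are uniformly softened across the whole image.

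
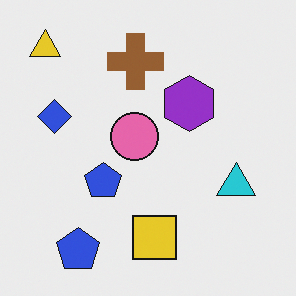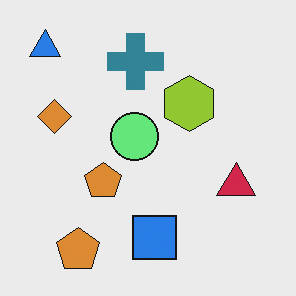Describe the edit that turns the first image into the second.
The image was hue-shifted by a large amount.

Every shape's color has rotated by the same amount around the hue wheel — a uniform hue shift.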